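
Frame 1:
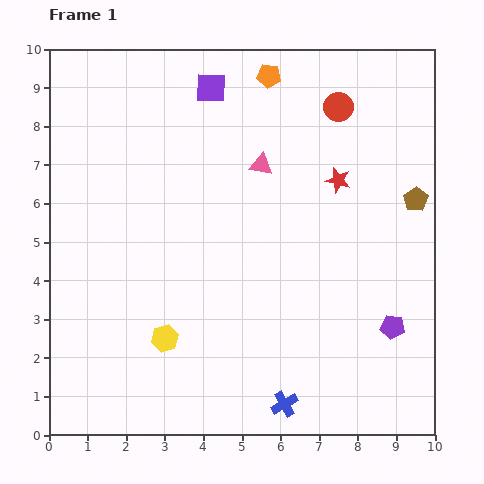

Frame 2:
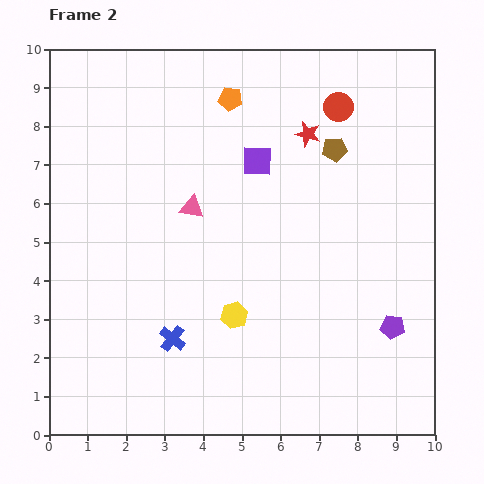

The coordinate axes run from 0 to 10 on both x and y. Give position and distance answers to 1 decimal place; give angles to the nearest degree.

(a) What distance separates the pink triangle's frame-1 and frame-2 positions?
2.1

The pink triangle moved from (5.5, 7.0) to (3.7, 5.9), a distance of √(1.8² + 1.1²) ≈ 2.1.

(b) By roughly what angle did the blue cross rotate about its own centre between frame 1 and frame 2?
22° counter-clockwise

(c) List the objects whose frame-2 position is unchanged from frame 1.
the red circle, the purple pentagon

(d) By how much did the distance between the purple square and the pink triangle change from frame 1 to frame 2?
-0.3

Distance in frame 1: 2.4. Distance in frame 2: 2.1.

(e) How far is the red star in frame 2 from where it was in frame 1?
1.4

The red star moved from (7.5, 6.6) to (6.7, 7.8), a distance of √(0.8² + 1.2²) ≈ 1.4.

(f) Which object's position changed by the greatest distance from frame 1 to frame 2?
the blue cross

(moved 3.4; next 2.5)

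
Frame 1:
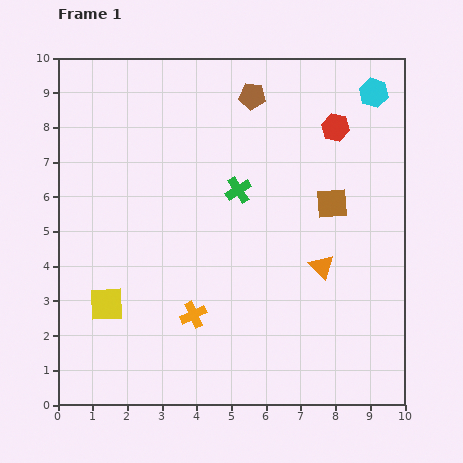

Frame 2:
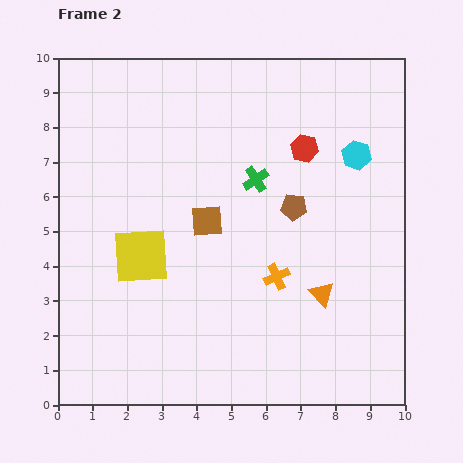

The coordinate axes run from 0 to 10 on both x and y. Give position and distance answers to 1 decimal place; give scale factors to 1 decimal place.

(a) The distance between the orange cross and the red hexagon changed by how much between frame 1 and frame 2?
-3.0

Distance in frame 1: 6.8. Distance in frame 2: 3.8.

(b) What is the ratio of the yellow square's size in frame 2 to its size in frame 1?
1.6×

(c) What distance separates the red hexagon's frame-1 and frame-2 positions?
1.1

The red hexagon moved from (8.0, 8.0) to (7.1, 7.4), a distance of √(0.9² + 0.6²) ≈ 1.1.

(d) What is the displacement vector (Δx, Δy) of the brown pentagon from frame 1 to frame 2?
(1.2, -3.2)

The brown pentagon was at (5.6, 8.9) in frame 1 and (6.8, 5.7) in frame 2.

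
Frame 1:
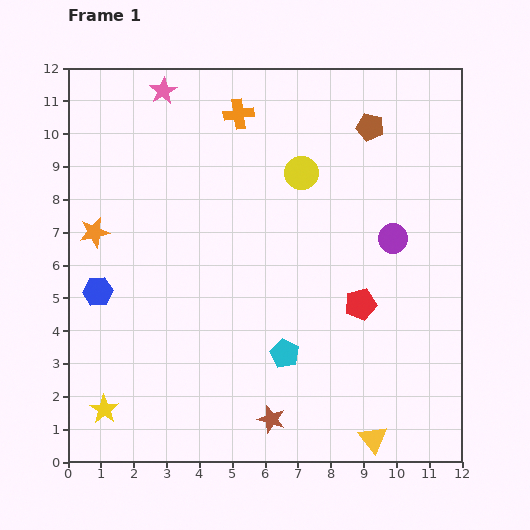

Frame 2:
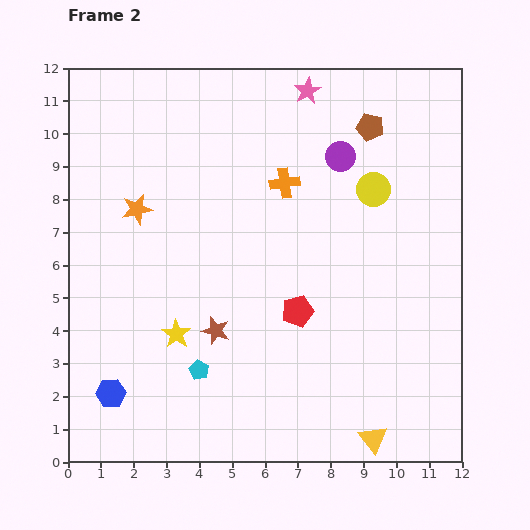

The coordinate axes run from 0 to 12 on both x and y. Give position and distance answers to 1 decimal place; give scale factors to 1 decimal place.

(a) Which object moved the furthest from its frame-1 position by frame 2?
the pink star

(moved 4.4; next 3.2)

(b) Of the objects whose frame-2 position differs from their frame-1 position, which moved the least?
the orange star

(moved 1.5)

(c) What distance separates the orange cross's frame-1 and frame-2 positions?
2.5

The orange cross moved from (5.2, 10.6) to (6.6, 8.5), a distance of √(1.4² + 2.1²) ≈ 2.5.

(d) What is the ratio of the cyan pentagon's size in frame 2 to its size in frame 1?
0.7×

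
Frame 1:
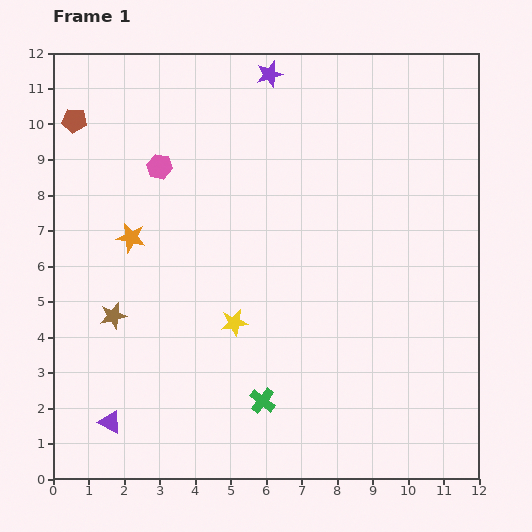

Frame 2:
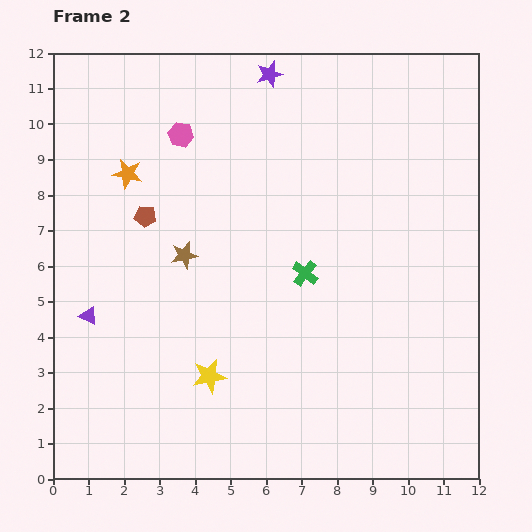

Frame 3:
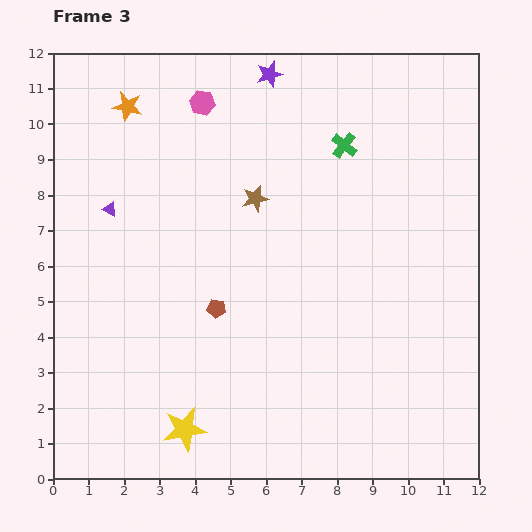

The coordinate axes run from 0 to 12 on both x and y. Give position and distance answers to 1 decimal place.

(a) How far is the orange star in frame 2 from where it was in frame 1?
1.8

The orange star moved from (2.2, 6.8) to (2.1, 8.6), a distance of √(0.1² + 1.8²) ≈ 1.8.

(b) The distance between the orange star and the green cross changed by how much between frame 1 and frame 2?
-0.2

Distance in frame 1: 5.9. Distance in frame 2: 5.7.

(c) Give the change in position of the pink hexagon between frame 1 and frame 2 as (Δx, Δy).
(0.6, 0.9)

The pink hexagon was at (3.0, 8.8) in frame 1 and (3.6, 9.7) in frame 2.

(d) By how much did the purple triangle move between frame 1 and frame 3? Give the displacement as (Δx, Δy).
(0.0, 6.0)

The purple triangle was at (1.6, 1.6) in frame 1 and (1.6, 7.6) in frame 3.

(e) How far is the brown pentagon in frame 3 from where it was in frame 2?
3.3

The brown pentagon moved from (2.6, 7.4) to (4.6, 4.8), a distance of √(2.0² + 2.6²) ≈ 3.3.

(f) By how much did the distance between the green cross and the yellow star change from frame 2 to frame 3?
+5.2

Distance in frame 2: 4.0. Distance in frame 3: 9.2.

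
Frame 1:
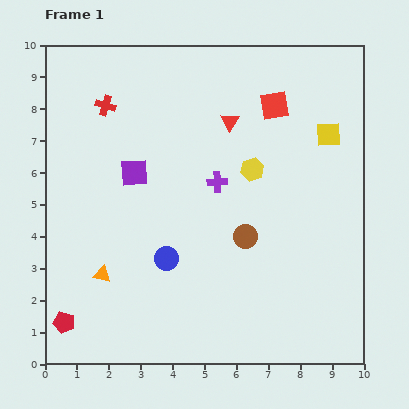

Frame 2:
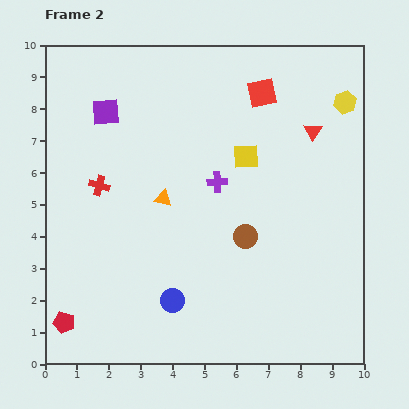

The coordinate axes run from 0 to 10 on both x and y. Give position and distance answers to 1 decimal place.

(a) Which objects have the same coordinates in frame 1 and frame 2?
the purple cross, the brown circle, the red pentagon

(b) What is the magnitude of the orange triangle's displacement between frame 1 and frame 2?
3.1

The orange triangle moved from (1.8, 2.8) to (3.7, 5.2), a distance of √(1.9² + 2.4²) ≈ 3.1.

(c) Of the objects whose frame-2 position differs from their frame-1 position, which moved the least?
the red square

(moved 0.6)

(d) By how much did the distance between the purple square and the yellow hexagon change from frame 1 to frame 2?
+3.8

Distance in frame 1: 3.7. Distance in frame 2: 7.5.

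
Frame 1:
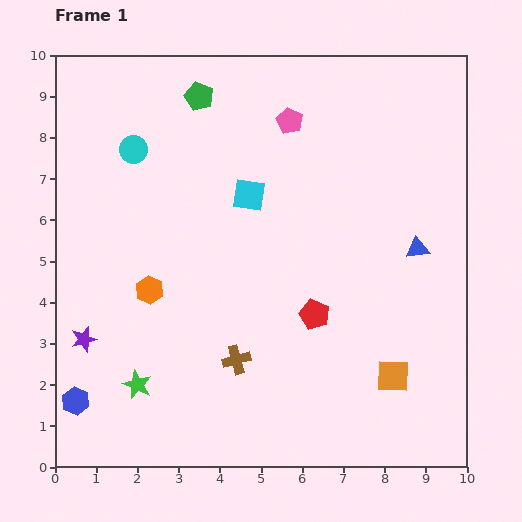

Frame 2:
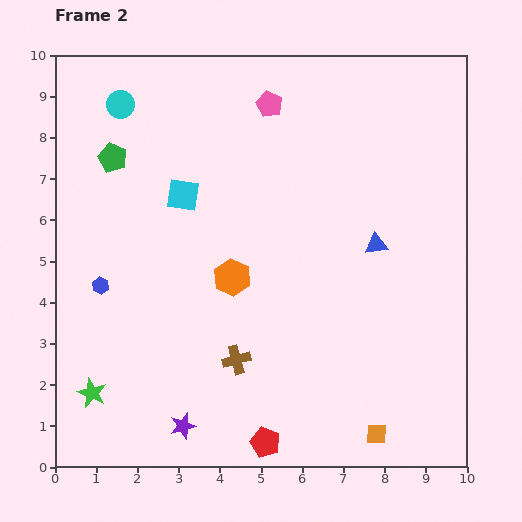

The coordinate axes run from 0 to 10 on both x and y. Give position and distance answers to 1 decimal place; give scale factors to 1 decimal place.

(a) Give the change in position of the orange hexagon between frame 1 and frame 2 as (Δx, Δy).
(2.0, 0.3)

The orange hexagon was at (2.3, 4.3) in frame 1 and (4.3, 4.6) in frame 2.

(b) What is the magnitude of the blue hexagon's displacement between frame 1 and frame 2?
2.9

The blue hexagon moved from (0.5, 1.6) to (1.1, 4.4), a distance of √(0.6² + 2.8²) ≈ 2.9.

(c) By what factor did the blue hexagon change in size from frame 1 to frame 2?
0.6×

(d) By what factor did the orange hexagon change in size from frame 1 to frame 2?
1.3×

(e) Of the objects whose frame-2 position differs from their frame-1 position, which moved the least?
the pink pentagon

(moved 0.6)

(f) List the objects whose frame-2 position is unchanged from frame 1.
the brown cross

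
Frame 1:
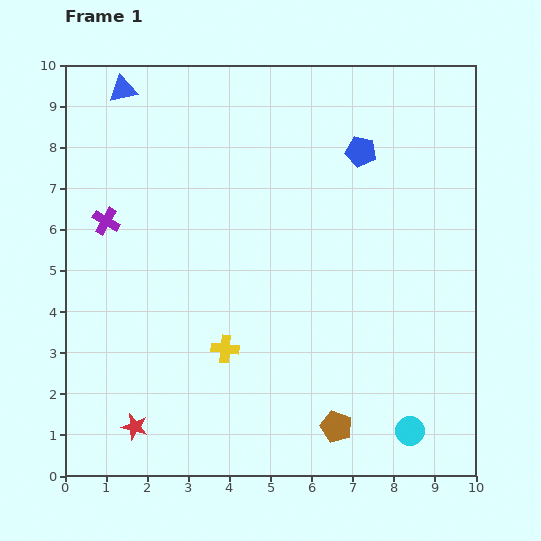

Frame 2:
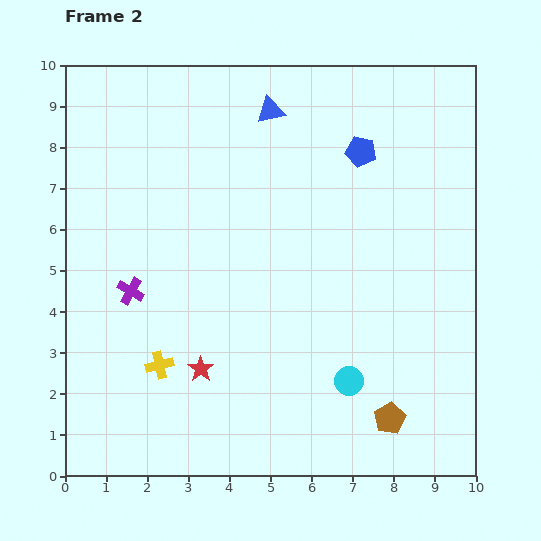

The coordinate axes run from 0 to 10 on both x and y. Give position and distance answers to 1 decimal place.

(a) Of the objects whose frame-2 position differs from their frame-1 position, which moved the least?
the brown pentagon

(moved 1.3)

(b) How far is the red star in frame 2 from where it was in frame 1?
2.1

The red star moved from (1.7, 1.2) to (3.3, 2.6), a distance of √(1.6² + 1.4²) ≈ 2.1.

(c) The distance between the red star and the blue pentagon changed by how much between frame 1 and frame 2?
-2.1

Distance in frame 1: 8.7. Distance in frame 2: 6.6.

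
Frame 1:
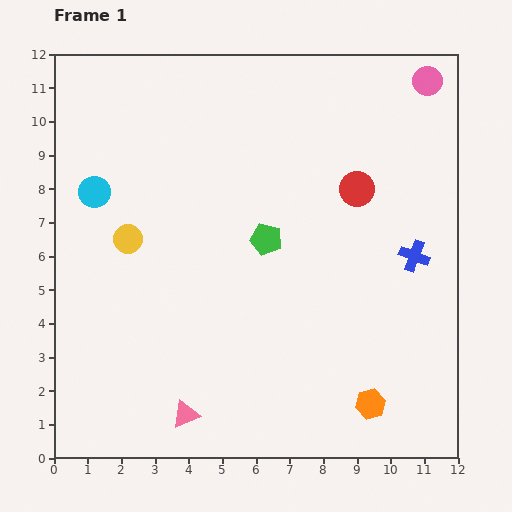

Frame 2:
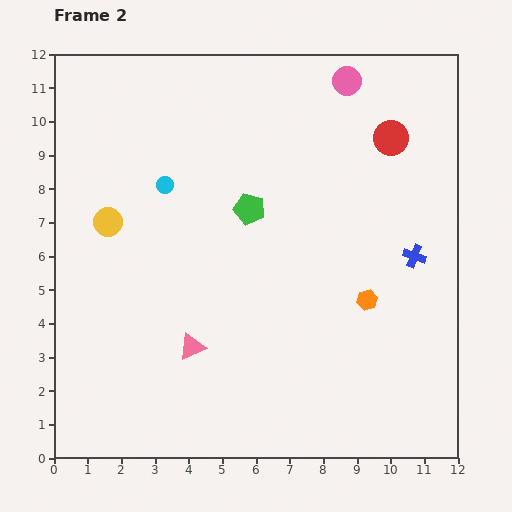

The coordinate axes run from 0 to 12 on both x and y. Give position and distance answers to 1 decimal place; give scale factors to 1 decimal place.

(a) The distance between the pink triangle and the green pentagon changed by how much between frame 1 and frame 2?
-1.3

Distance in frame 1: 5.7. Distance in frame 2: 4.4.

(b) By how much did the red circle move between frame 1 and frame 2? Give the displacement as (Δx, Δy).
(1.0, 1.5)

The red circle was at (9.0, 8.0) in frame 1 and (10.0, 9.5) in frame 2.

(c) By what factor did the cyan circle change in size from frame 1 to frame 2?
0.6×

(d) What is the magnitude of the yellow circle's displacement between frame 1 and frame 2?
0.8

The yellow circle moved from (2.2, 6.5) to (1.6, 7.0), a distance of √(0.6² + 0.5²) ≈ 0.8.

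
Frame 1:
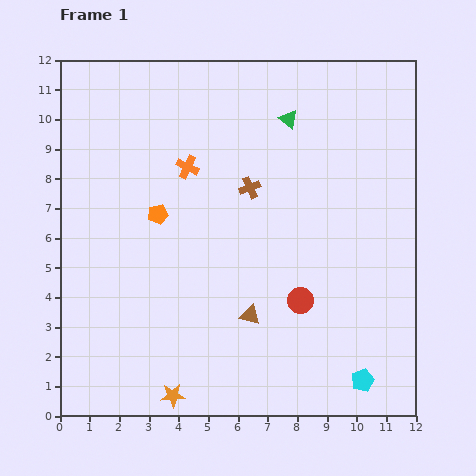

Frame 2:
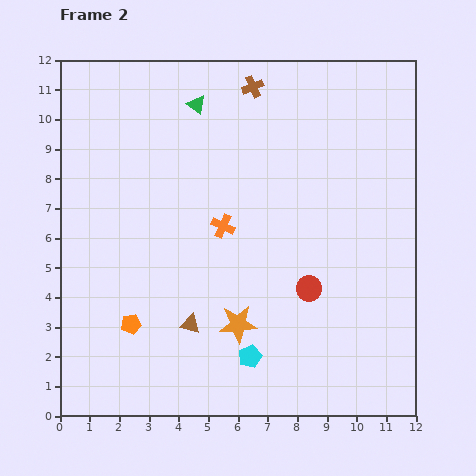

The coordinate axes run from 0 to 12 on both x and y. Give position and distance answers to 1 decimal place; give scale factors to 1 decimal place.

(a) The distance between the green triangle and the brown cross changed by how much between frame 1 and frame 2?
-0.6

Distance in frame 1: 2.6. Distance in frame 2: 2.0.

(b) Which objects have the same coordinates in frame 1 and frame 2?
none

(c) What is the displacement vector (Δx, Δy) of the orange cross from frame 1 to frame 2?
(1.2, -2.0)

The orange cross was at (4.3, 8.4) in frame 1 and (5.5, 6.4) in frame 2.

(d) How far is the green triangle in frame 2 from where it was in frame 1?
3.1

The green triangle moved from (7.7, 10.0) to (4.6, 10.5), a distance of √(3.1² + 0.5²) ≈ 3.1.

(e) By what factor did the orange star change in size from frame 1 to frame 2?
1.6×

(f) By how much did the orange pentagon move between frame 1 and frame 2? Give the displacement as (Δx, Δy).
(-0.9, -3.7)

The orange pentagon was at (3.3, 6.8) in frame 1 and (2.4, 3.1) in frame 2.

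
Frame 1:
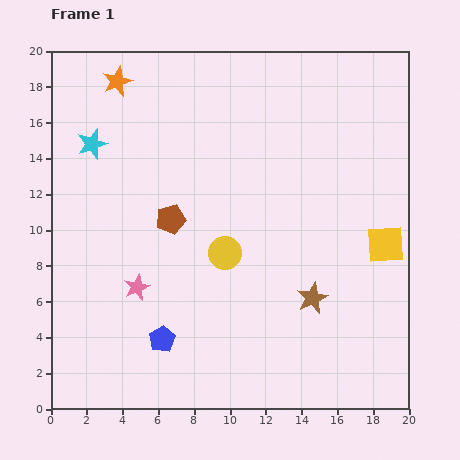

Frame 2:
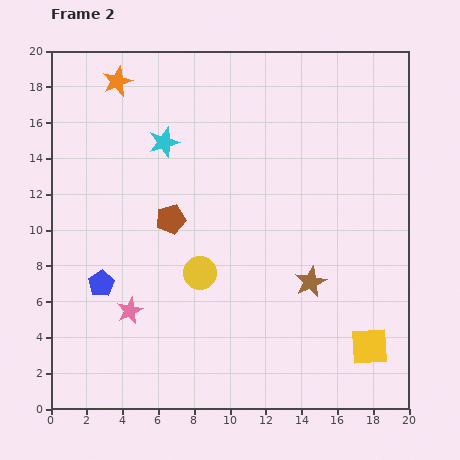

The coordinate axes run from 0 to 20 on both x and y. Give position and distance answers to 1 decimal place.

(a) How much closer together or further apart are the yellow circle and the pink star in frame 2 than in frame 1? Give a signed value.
-0.9

Distance in frame 1: 5.3. Distance in frame 2: 4.4.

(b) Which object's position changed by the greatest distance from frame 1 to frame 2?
the yellow square

(moved 5.8; next 4.6)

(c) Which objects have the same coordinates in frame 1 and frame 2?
the orange star, the brown pentagon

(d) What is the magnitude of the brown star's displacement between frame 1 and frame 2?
0.9

The brown star moved from (14.6, 6.2) to (14.5, 7.1), a distance of √(0.1² + 0.9²) ≈ 0.9.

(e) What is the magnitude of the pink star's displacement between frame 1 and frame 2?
1.4

The pink star moved from (4.8, 6.8) to (4.4, 5.5), a distance of √(0.4² + 1.3²) ≈ 1.4.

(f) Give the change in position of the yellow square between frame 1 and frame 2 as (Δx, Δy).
(-0.9, -5.7)

The yellow square was at (18.7, 9.2) in frame 1 and (17.8, 3.5) in frame 2.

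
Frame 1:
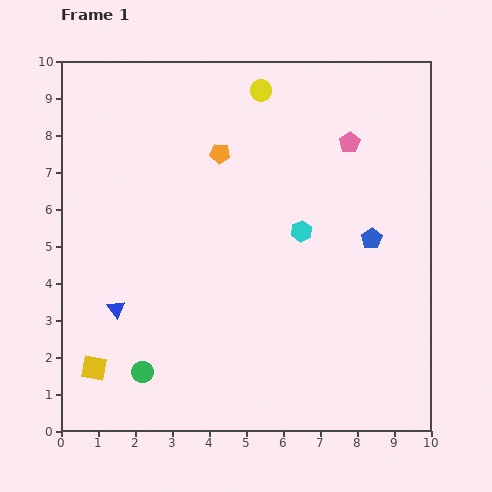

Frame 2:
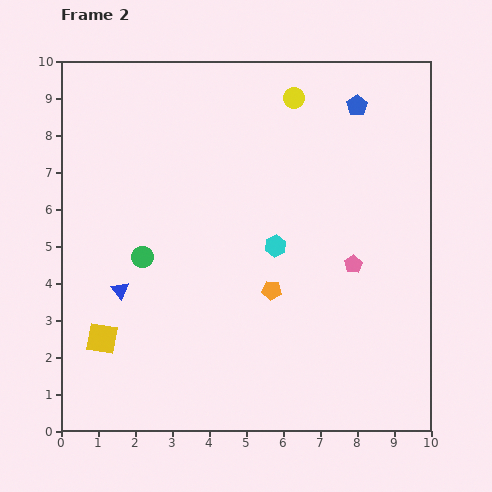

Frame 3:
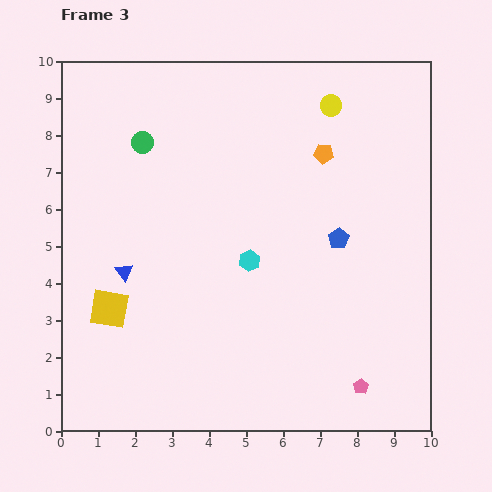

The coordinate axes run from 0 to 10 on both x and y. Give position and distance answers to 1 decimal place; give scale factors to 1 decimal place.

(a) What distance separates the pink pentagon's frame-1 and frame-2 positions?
3.3

The pink pentagon moved from (7.8, 7.8) to (7.9, 4.5), a distance of √(0.1² + 3.3²) ≈ 3.3.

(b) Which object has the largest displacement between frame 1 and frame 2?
the orange pentagon

(moved 4.0; next 3.6)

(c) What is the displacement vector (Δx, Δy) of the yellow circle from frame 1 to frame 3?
(1.9, -0.4)

The yellow circle was at (5.4, 9.2) in frame 1 and (7.3, 8.8) in frame 3.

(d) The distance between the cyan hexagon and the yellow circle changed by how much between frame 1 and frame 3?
+0.7

Distance in frame 1: 4.0. Distance in frame 3: 4.7.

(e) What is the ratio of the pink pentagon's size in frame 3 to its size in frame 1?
0.7×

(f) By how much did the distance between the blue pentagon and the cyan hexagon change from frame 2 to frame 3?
-1.9

Distance in frame 2: 4.4. Distance in frame 3: 2.5.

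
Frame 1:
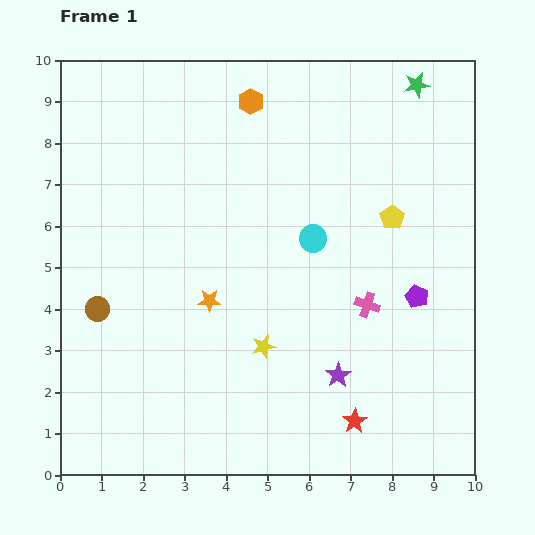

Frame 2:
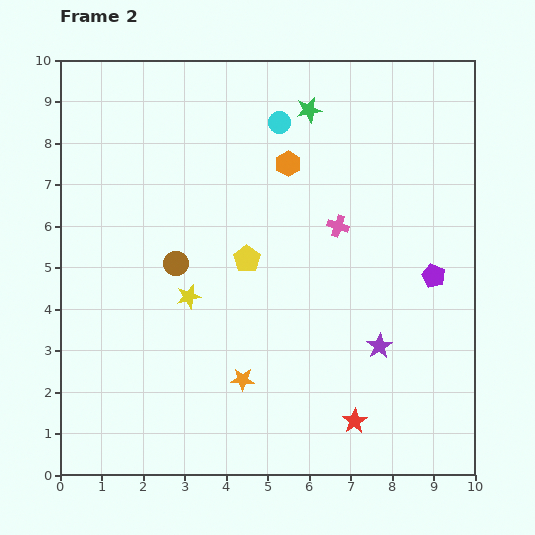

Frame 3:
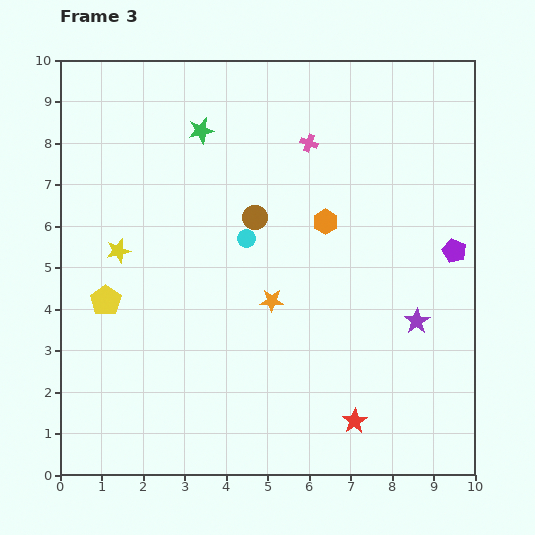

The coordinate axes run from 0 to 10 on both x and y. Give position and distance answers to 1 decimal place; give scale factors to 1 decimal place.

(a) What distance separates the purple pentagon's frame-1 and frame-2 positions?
0.6

The purple pentagon moved from (8.6, 4.3) to (9.0, 4.8), a distance of √(0.4² + 0.5²) ≈ 0.6.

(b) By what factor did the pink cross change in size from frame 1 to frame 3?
0.7×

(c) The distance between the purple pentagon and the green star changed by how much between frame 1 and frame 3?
+1.7

Distance in frame 1: 5.1. Distance in frame 3: 6.8.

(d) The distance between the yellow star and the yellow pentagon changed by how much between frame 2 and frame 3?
-0.5

Distance in frame 2: 1.7. Distance in frame 3: 1.2.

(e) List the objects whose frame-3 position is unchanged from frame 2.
the red star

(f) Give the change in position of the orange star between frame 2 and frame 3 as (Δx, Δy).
(0.7, 1.9)

The orange star was at (4.4, 2.3) in frame 2 and (5.1, 4.2) in frame 3.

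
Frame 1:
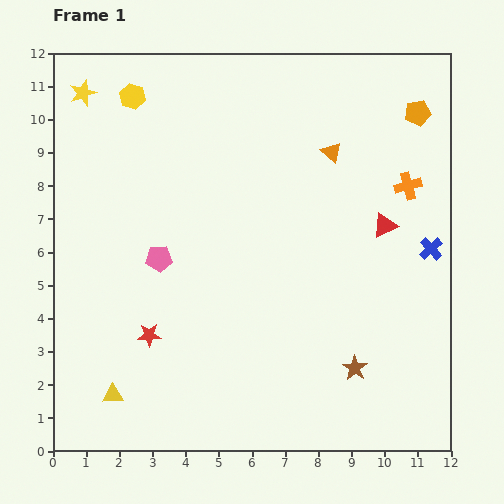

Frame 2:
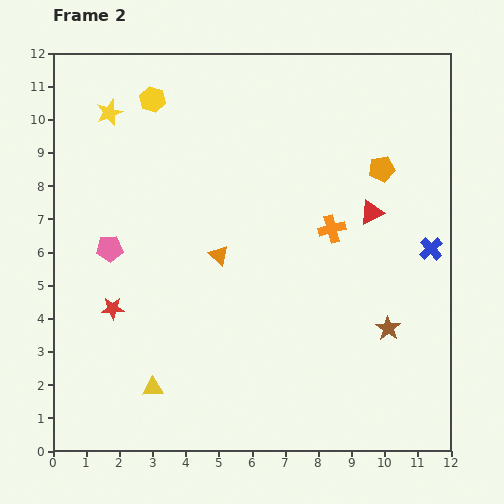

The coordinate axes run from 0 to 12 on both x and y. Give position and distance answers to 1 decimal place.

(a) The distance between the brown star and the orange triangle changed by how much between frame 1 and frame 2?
-0.9

Distance in frame 1: 6.5. Distance in frame 2: 5.6.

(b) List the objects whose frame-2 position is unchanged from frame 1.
the blue cross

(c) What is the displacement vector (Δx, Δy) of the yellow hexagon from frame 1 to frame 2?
(0.6, -0.1)

The yellow hexagon was at (2.4, 10.7) in frame 1 and (3.0, 10.6) in frame 2.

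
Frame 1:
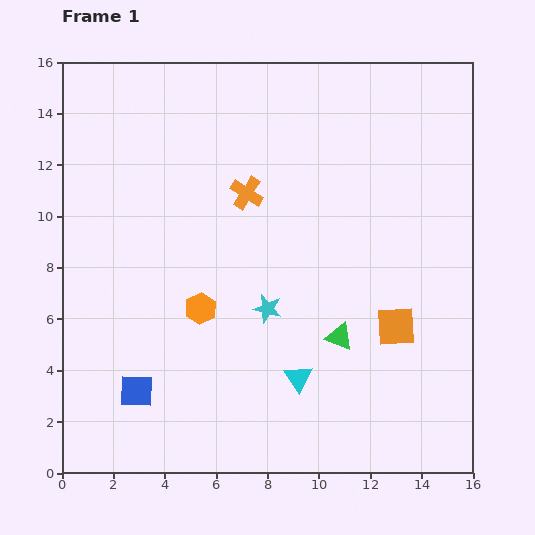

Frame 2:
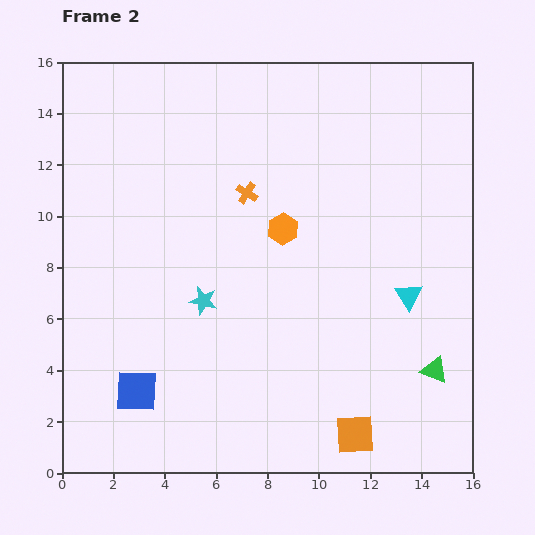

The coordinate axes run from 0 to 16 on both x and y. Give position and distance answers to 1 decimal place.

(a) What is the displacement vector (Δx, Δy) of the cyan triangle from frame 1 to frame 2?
(4.3, 3.2)

The cyan triangle was at (9.2, 3.7) in frame 1 and (13.5, 6.9) in frame 2.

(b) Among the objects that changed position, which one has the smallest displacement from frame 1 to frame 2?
the cyan star

(moved 2.5)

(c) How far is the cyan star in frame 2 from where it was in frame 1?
2.5

The cyan star moved from (8.0, 6.4) to (5.5, 6.7), a distance of √(2.5² + 0.3²) ≈ 2.5.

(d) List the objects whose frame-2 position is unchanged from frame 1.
the blue square, the orange cross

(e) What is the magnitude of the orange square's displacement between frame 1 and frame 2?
4.5

The orange square moved from (13.0, 5.7) to (11.4, 1.5), a distance of √(1.6² + 4.2²) ≈ 4.5.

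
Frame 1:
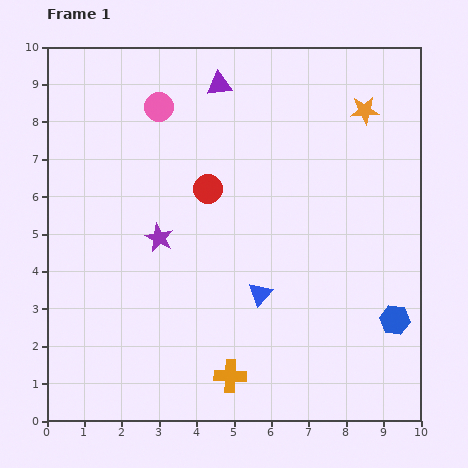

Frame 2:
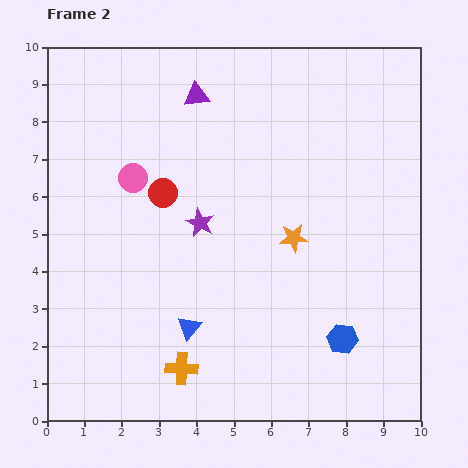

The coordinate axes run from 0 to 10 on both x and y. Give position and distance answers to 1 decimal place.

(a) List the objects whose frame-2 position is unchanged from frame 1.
none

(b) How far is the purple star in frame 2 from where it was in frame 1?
1.2

The purple star moved from (3.0, 4.9) to (4.1, 5.3), a distance of √(1.1² + 0.4²) ≈ 1.2.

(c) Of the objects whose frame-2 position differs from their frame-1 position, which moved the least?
the purple triangle

(moved 0.7)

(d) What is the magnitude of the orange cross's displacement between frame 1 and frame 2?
1.3

The orange cross moved from (4.9, 1.2) to (3.6, 1.4), a distance of √(1.3² + 0.2²) ≈ 1.3.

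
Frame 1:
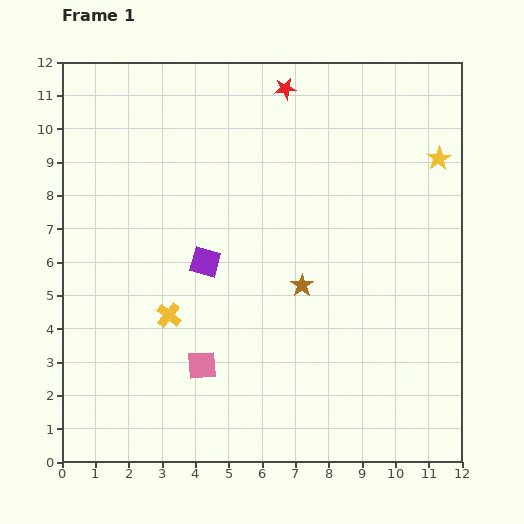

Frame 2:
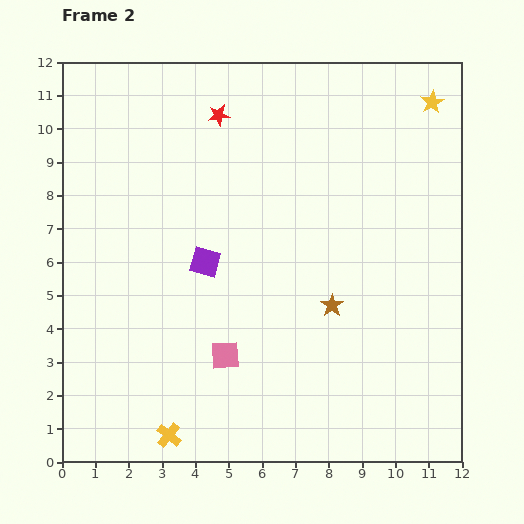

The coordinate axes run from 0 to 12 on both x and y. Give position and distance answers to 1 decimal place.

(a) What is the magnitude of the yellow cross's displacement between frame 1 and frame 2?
3.6

The yellow cross moved from (3.2, 4.4) to (3.2, 0.8), a distance of √(0.0² + 3.6²) ≈ 3.6.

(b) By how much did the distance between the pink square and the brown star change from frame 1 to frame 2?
-0.3

Distance in frame 1: 3.8. Distance in frame 2: 3.5.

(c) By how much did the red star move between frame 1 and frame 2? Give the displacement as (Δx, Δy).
(-2.0, -0.8)

The red star was at (6.7, 11.2) in frame 1 and (4.7, 10.4) in frame 2.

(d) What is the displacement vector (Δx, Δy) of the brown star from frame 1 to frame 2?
(0.9, -0.6)

The brown star was at (7.2, 5.3) in frame 1 and (8.1, 4.7) in frame 2.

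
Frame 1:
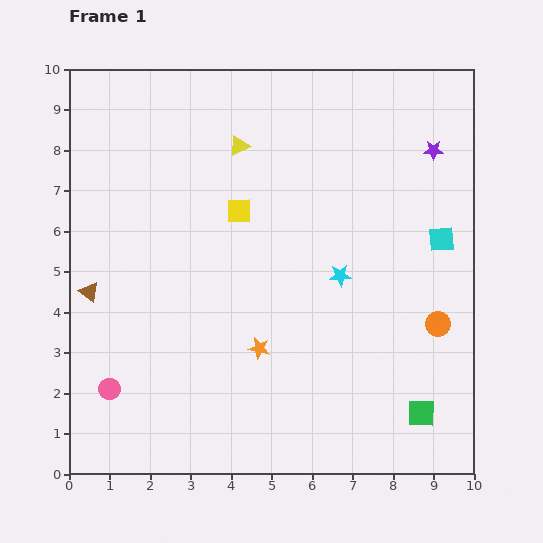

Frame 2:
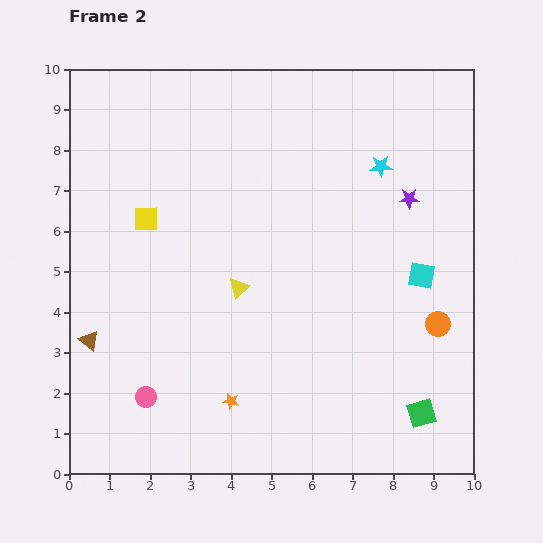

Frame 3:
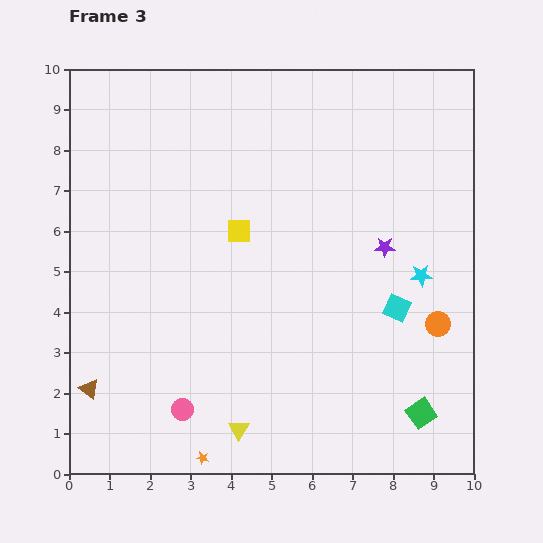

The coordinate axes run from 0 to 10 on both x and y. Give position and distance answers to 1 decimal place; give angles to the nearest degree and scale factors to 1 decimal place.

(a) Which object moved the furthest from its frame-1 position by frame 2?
the yellow triangle

(moved 3.5; next 2.9)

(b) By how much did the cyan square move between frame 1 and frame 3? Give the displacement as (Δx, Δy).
(-1.1, -1.7)

The cyan square was at (9.2, 5.8) in frame 1 and (8.1, 4.1) in frame 3.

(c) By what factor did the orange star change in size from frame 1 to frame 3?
0.6×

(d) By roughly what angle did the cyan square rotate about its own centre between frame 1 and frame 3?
31° clockwise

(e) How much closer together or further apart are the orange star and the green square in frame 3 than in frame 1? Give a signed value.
+1.2

Distance in frame 1: 4.3. Distance in frame 3: 5.5.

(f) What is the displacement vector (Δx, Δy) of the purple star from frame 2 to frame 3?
(-0.6, -1.2)

The purple star was at (8.4, 6.8) in frame 2 and (7.8, 5.6) in frame 3.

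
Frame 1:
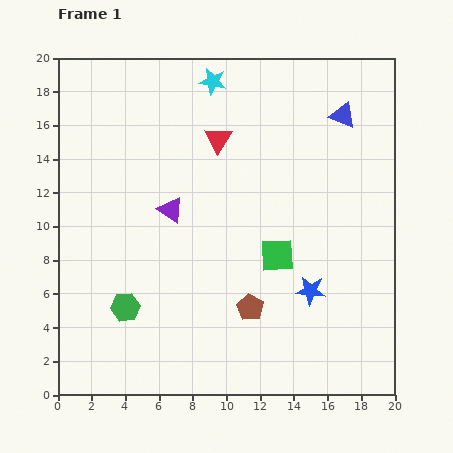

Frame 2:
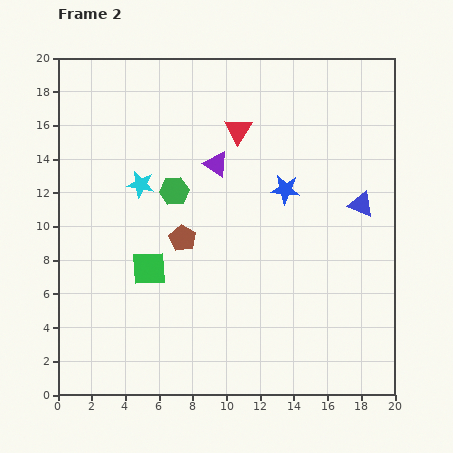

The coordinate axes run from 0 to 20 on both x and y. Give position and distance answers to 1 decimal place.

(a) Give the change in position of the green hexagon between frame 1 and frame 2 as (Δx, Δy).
(2.9, 6.9)

The green hexagon was at (4.0, 5.2) in frame 1 and (6.9, 12.1) in frame 2.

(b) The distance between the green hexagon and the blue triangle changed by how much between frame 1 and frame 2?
-6.1

Distance in frame 1: 17.2. Distance in frame 2: 11.1.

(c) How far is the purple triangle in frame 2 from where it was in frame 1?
3.8

The purple triangle moved from (6.7, 11.0) to (9.4, 13.7), a distance of √(2.7² + 2.7²) ≈ 3.8.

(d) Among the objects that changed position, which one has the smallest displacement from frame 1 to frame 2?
the red triangle

(moved 1.3)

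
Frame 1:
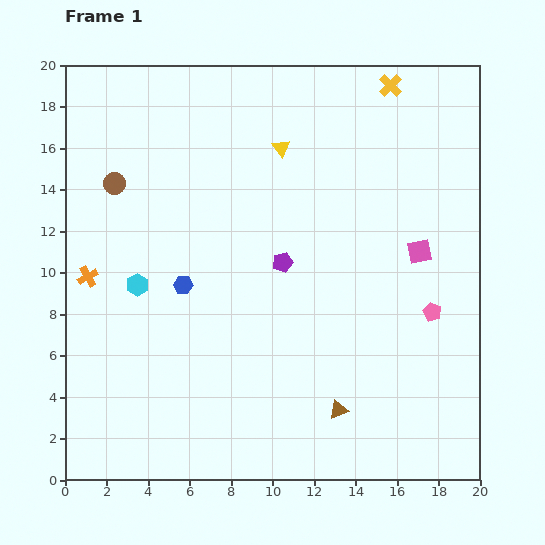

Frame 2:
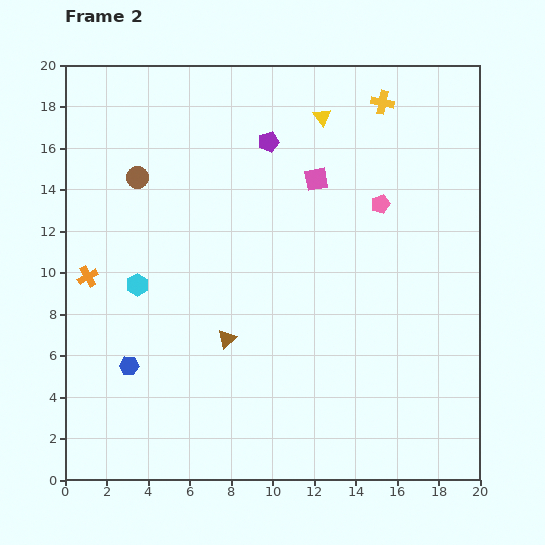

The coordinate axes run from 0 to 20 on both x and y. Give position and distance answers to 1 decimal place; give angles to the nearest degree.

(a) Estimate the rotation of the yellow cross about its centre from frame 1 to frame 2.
33° counter-clockwise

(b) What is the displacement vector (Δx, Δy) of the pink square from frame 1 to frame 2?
(-5.0, 3.5)

The pink square was at (17.1, 11.0) in frame 1 and (12.1, 14.5) in frame 2.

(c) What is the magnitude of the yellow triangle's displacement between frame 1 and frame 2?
2.5

The yellow triangle moved from (10.4, 16.0) to (12.4, 17.5), a distance of √(2.0² + 1.5²) ≈ 2.5.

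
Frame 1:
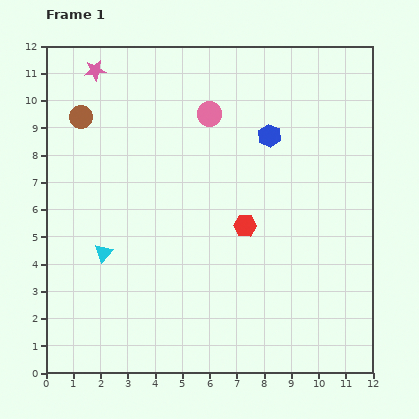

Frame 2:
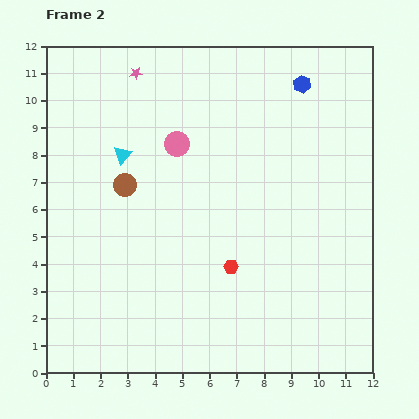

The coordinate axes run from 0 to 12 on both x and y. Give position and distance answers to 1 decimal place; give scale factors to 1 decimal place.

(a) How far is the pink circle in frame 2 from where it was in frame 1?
1.6

The pink circle moved from (6.0, 9.5) to (4.8, 8.4), a distance of √(1.2² + 1.1²) ≈ 1.6.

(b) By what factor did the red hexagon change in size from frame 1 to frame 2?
0.6×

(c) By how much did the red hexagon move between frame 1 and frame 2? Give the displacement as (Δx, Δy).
(-0.5, -1.5)

The red hexagon was at (7.3, 5.4) in frame 1 and (6.8, 3.9) in frame 2.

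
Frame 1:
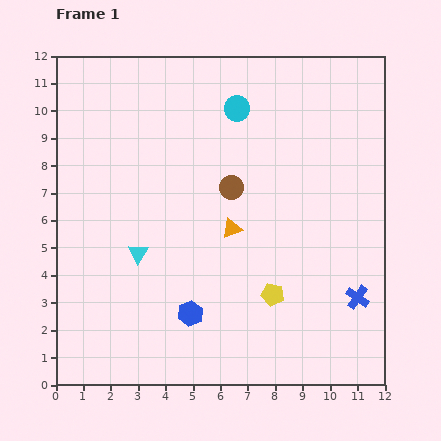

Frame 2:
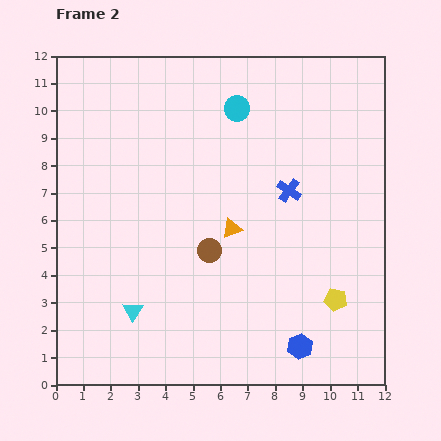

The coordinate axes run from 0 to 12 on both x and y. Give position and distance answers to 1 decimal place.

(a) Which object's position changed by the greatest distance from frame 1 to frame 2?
the blue cross

(moved 4.6; next 4.2)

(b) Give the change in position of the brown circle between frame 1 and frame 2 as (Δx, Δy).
(-0.8, -2.3)

The brown circle was at (6.4, 7.2) in frame 1 and (5.6, 4.9) in frame 2.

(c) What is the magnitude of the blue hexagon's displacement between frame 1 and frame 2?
4.2

The blue hexagon moved from (4.9, 2.6) to (8.9, 1.4), a distance of √(4.0² + 1.2²) ≈ 4.2.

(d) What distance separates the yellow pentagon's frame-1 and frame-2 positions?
2.3

The yellow pentagon moved from (7.9, 3.3) to (10.2, 3.1), a distance of √(2.3² + 0.2²) ≈ 2.3.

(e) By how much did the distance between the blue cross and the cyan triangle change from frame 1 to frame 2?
-1.0

Distance in frame 1: 8.2. Distance in frame 2: 7.2.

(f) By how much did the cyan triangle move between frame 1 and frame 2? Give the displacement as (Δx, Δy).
(-0.2, -2.1)

The cyan triangle was at (3.0, 4.8) in frame 1 and (2.8, 2.7) in frame 2.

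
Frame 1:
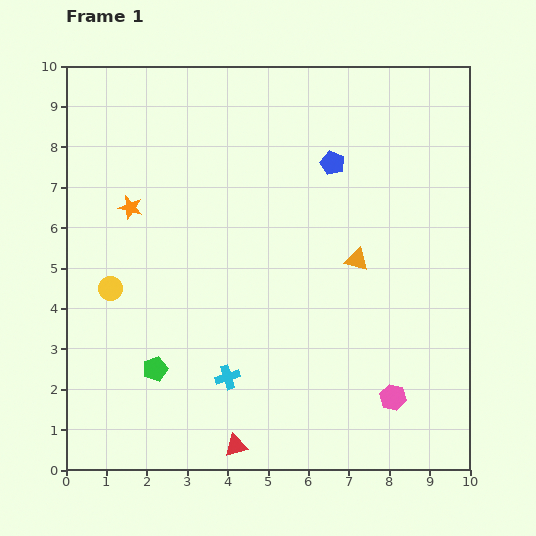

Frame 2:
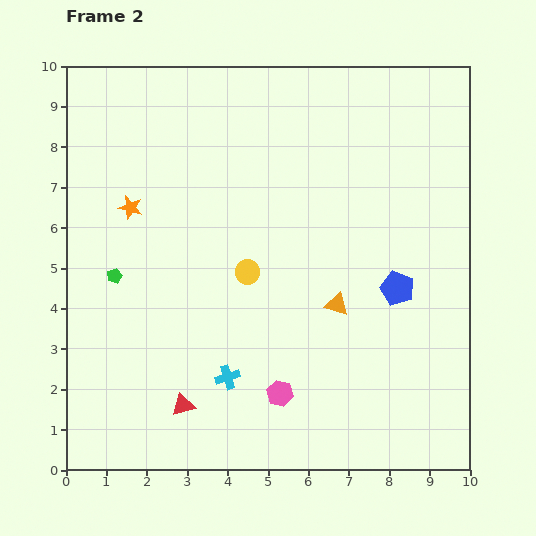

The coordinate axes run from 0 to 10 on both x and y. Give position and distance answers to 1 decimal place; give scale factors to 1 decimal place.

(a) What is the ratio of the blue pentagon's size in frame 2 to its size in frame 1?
1.4×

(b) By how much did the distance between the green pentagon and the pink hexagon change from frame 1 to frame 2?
-0.9

Distance in frame 1: 5.9. Distance in frame 2: 5.0.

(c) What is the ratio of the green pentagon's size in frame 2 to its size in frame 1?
0.6×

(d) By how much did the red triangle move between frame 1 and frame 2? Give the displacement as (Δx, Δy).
(-1.3, 1.0)

The red triangle was at (4.2, 0.6) in frame 1 and (2.9, 1.6) in frame 2.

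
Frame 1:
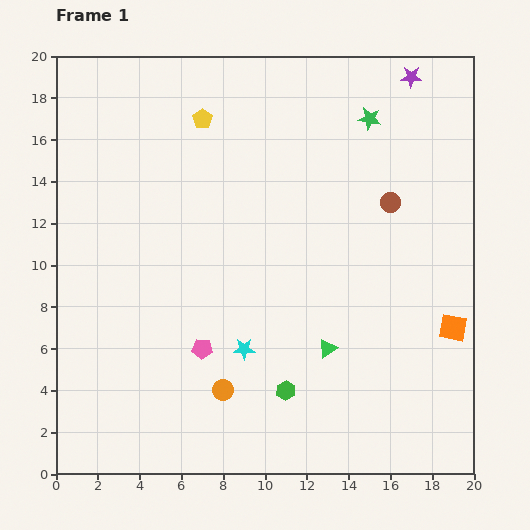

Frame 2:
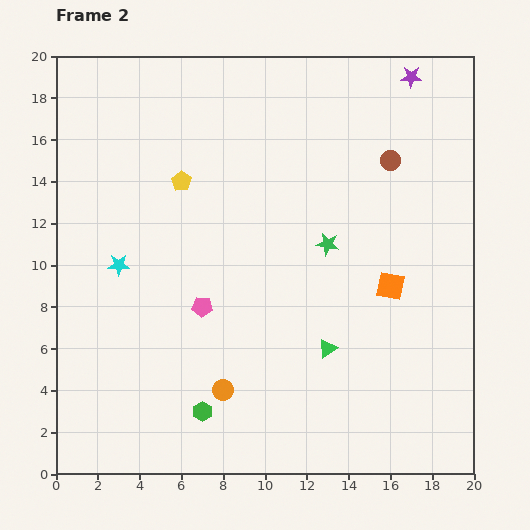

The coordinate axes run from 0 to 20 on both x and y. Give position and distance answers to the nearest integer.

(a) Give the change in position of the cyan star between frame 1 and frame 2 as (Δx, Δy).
(-6, 4)

The cyan star was at (9, 6) in frame 1 and (3, 10) in frame 2.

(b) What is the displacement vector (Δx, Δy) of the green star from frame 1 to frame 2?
(-2, -6)

The green star was at (15, 17) in frame 1 and (13, 11) in frame 2.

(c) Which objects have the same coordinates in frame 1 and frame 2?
the orange circle, the green triangle, the purple star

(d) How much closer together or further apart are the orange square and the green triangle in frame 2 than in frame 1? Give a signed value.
-2

Distance in frame 1: 6. Distance in frame 2: 4.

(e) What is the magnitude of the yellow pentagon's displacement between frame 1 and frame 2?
3

The yellow pentagon moved from (7, 17) to (6, 14), a distance of √(1² + 3²) ≈ 3.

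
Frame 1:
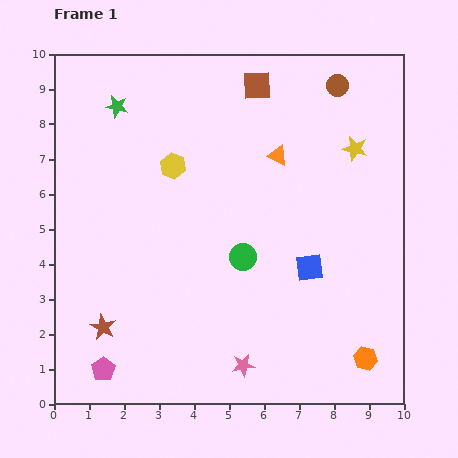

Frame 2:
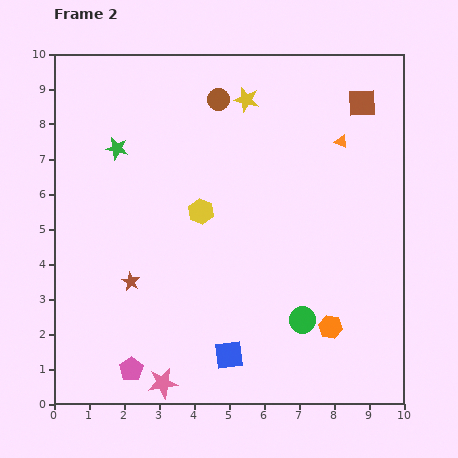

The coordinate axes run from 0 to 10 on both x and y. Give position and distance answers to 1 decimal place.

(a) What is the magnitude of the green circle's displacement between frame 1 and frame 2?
2.5

The green circle moved from (5.4, 4.2) to (7.1, 2.4), a distance of √(1.7² + 1.8²) ≈ 2.5.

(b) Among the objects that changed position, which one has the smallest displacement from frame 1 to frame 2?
the pink pentagon

(moved 0.8)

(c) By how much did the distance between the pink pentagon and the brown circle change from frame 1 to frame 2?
-2.4

Distance in frame 1: 10.5. Distance in frame 2: 8.1.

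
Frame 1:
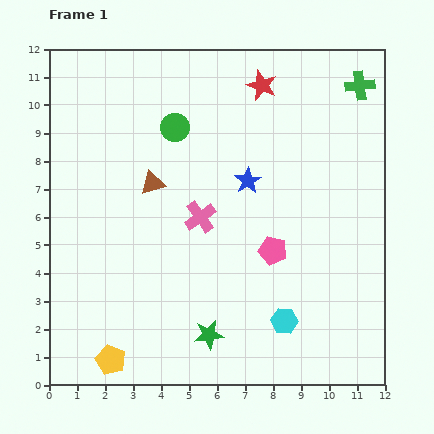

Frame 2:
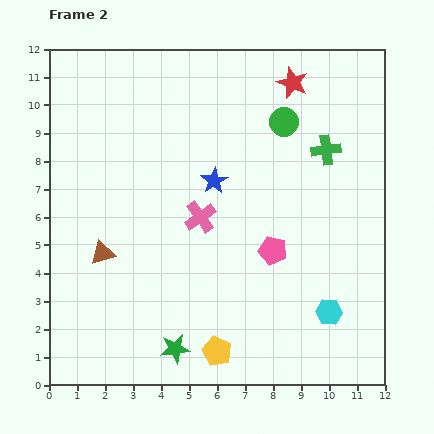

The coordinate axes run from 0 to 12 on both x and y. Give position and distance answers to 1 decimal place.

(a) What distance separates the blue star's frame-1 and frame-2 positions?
1.2

The blue star moved from (7.1, 7.3) to (5.9, 7.3), a distance of √(1.2² + 0.0²) ≈ 1.2.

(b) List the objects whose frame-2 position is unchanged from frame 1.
the pink cross, the pink pentagon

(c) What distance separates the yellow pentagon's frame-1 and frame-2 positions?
3.8

The yellow pentagon moved from (2.2, 0.9) to (6.0, 1.2), a distance of √(3.8² + 0.3²) ≈ 3.8.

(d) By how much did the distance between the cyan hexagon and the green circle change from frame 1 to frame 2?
-0.9

Distance in frame 1: 7.9. Distance in frame 2: 7.0.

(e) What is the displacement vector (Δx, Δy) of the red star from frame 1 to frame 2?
(1.1, 0.1)

The red star was at (7.6, 10.7) in frame 1 and (8.7, 10.8) in frame 2.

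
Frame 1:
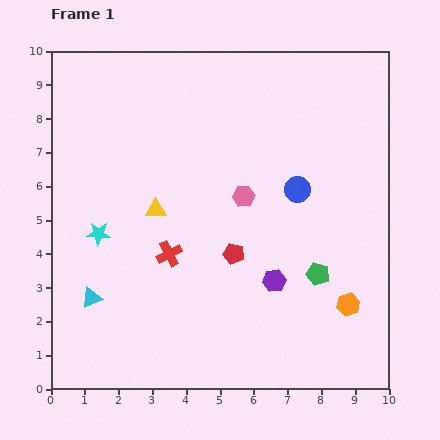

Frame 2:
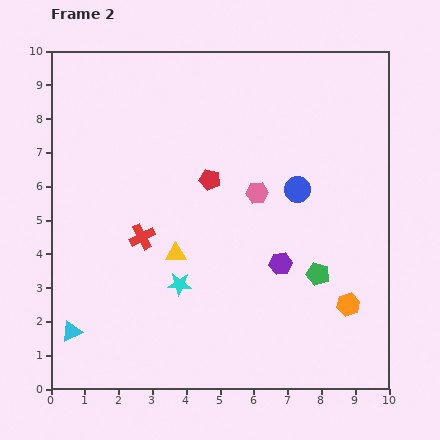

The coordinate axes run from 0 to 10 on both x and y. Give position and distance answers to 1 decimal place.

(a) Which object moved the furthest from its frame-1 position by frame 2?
the cyan star

(moved 2.8; next 2.3)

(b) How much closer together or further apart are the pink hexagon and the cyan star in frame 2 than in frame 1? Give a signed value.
-0.9

Distance in frame 1: 4.4. Distance in frame 2: 3.5.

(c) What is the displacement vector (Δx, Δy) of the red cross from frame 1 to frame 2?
(-0.8, 0.5)

The red cross was at (3.5, 4.0) in frame 1 and (2.7, 4.5) in frame 2.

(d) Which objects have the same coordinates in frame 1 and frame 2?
the orange hexagon, the green pentagon, the blue circle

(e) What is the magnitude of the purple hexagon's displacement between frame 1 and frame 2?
0.5

The purple hexagon moved from (6.6, 3.2) to (6.8, 3.7), a distance of √(0.2² + 0.5²) ≈ 0.5.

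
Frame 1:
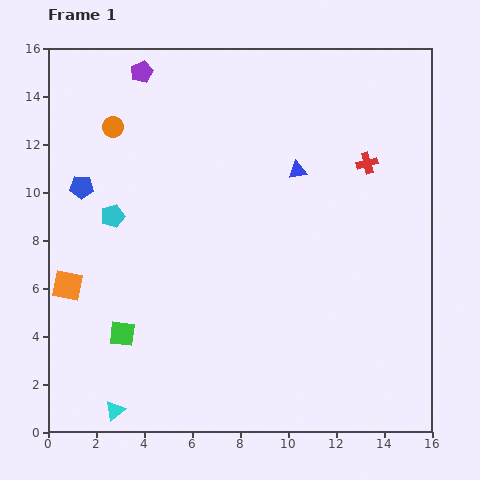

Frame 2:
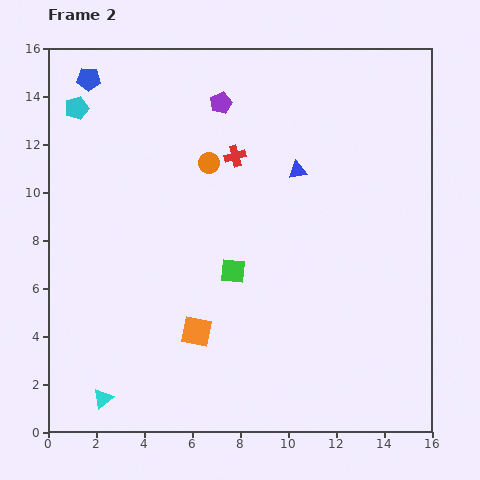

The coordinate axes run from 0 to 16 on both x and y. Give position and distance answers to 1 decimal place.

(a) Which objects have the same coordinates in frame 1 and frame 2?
the blue triangle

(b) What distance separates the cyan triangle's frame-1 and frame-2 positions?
0.7

The cyan triangle moved from (2.8, 0.9) to (2.3, 1.4), a distance of √(0.5² + 0.5²) ≈ 0.7.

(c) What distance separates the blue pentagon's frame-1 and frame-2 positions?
4.5

The blue pentagon moved from (1.4, 10.2) to (1.7, 14.7), a distance of √(0.3² + 4.5²) ≈ 4.5.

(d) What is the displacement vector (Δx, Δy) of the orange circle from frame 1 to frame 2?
(4.0, -1.5)

The orange circle was at (2.7, 12.7) in frame 1 and (6.7, 11.2) in frame 2.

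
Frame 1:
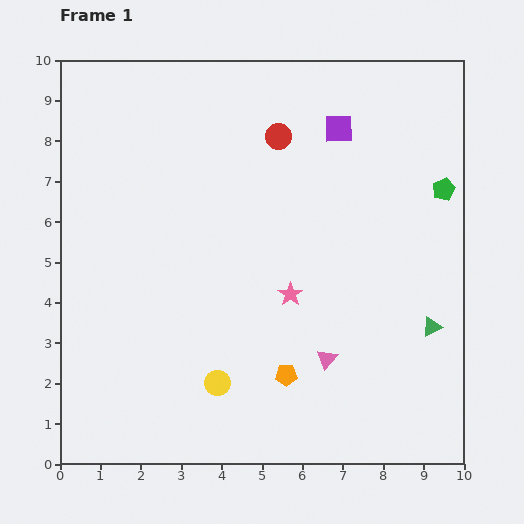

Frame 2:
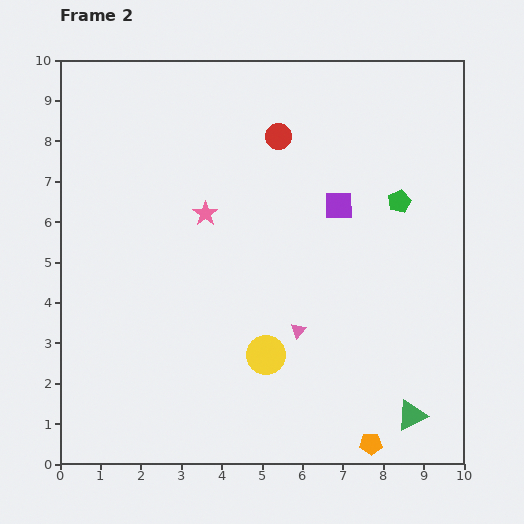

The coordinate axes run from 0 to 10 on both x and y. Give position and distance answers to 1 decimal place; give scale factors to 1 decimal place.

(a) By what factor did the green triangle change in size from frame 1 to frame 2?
1.6×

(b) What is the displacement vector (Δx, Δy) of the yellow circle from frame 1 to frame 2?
(1.2, 0.7)

The yellow circle was at (3.9, 2.0) in frame 1 and (5.1, 2.7) in frame 2.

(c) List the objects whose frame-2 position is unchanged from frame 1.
the red circle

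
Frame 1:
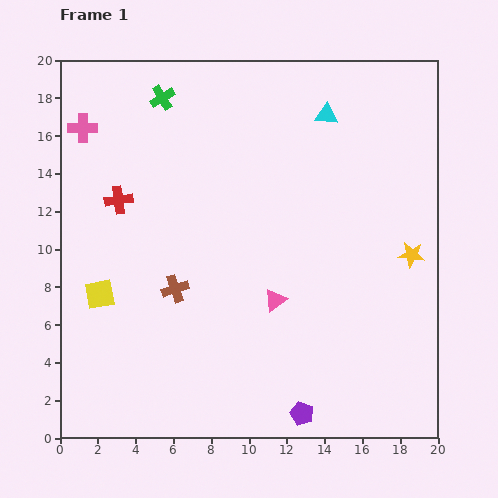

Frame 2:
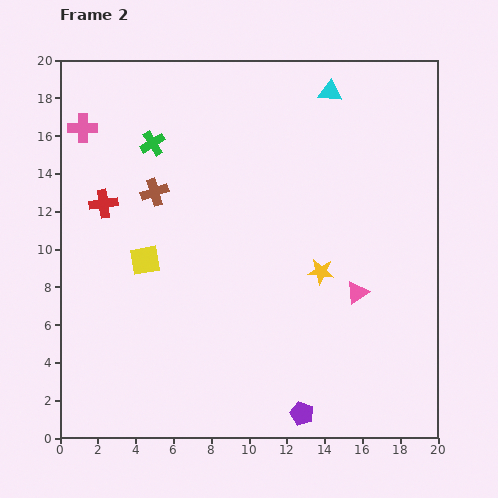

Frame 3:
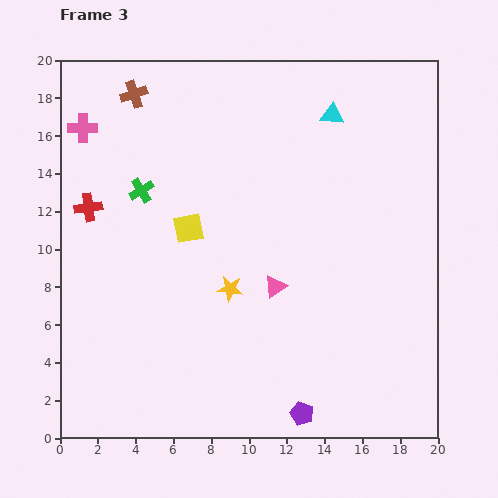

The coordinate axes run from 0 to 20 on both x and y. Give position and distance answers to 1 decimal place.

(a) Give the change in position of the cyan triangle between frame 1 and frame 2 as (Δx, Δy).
(0.2, 1.2)

The cyan triangle was at (14.1, 17.1) in frame 1 and (14.3, 18.3) in frame 2.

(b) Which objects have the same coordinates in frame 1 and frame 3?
the pink cross, the purple pentagon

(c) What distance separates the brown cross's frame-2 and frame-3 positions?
5.3

The brown cross moved from (5.0, 13.0) to (3.9, 18.2), a distance of √(1.1² + 5.2²) ≈ 5.3.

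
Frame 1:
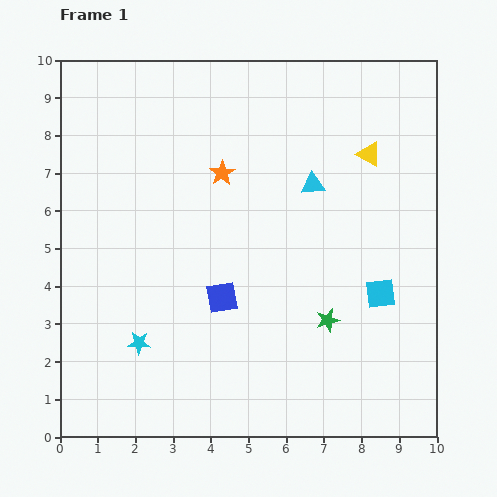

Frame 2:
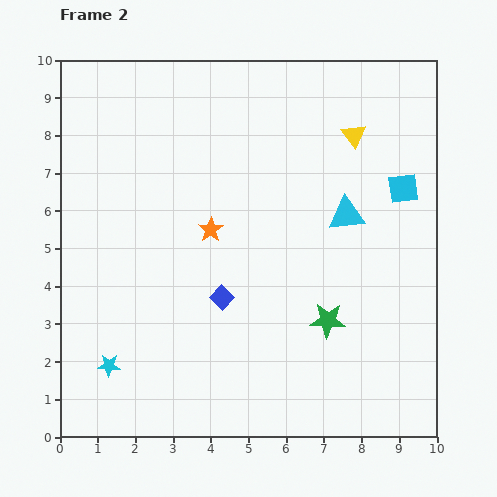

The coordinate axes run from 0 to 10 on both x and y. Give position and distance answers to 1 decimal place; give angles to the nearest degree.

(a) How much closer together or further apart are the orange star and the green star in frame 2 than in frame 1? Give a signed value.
-0.9

Distance in frame 1: 4.8. Distance in frame 2: 3.9.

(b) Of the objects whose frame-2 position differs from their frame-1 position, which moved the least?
the yellow triangle

(moved 0.6)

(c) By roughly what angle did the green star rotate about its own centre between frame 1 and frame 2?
18° clockwise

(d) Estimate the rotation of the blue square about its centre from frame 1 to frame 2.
36° counter-clockwise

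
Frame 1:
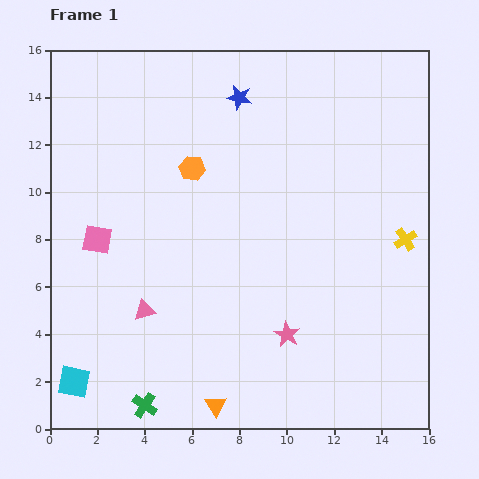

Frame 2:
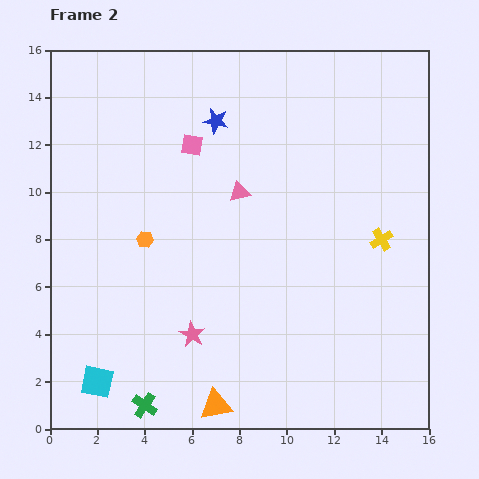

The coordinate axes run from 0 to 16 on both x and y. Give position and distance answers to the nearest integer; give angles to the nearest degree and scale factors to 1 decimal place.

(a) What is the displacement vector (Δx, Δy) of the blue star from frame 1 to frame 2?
(-1, -1)

The blue star was at (8, 14) in frame 1 and (7, 13) in frame 2.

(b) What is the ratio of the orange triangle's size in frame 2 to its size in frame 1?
1.5×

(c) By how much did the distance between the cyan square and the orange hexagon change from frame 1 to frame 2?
-4

Distance in frame 1: 10. Distance in frame 2: 6.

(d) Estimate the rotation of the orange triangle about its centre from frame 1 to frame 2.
52° clockwise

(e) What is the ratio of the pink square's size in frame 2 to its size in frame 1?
0.7×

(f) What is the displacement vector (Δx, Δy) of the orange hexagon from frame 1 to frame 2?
(-2, -3)

The orange hexagon was at (6, 11) in frame 1 and (4, 8) in frame 2.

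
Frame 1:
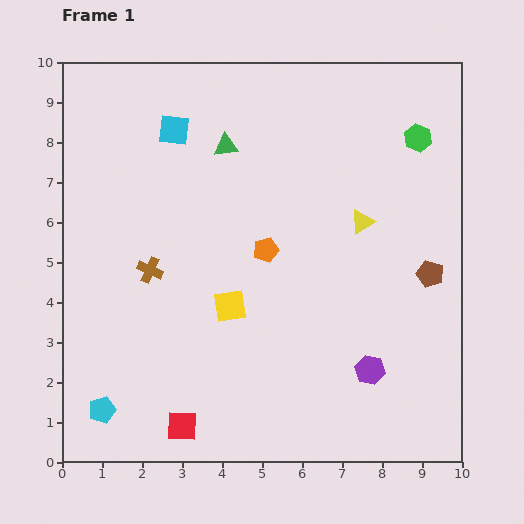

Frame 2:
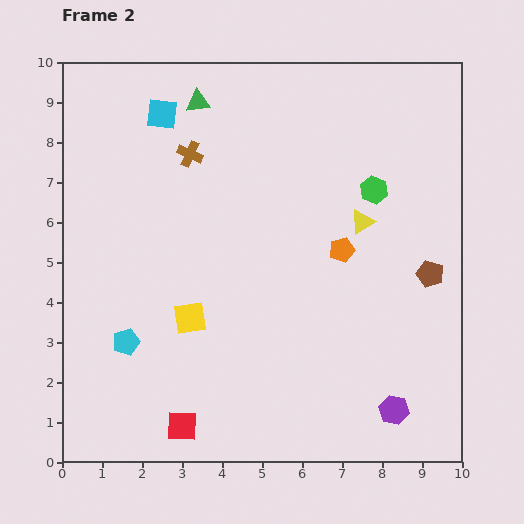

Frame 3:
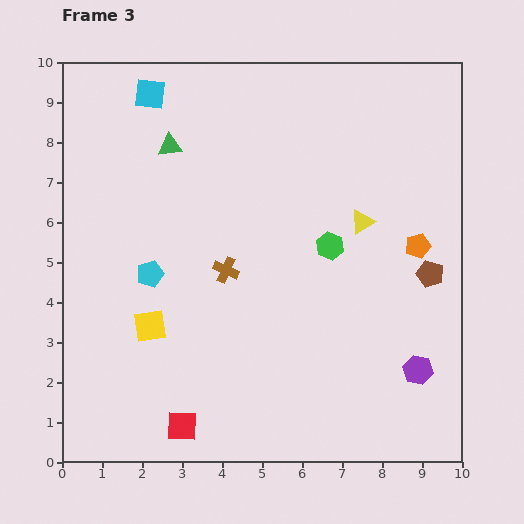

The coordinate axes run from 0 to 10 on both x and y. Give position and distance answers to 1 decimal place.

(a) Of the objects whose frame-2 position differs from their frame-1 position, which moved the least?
the cyan square

(moved 0.5)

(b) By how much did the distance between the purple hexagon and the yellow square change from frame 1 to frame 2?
+1.8

Distance in frame 1: 3.8. Distance in frame 2: 5.6.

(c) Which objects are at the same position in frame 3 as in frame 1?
the red square, the yellow triangle, the brown pentagon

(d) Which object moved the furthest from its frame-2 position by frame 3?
the brown cross

(moved 3.0; next 1.9)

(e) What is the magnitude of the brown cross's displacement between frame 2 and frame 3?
3.0

The brown cross moved from (3.2, 7.7) to (4.1, 4.8), a distance of √(0.9² + 2.9²) ≈ 3.0.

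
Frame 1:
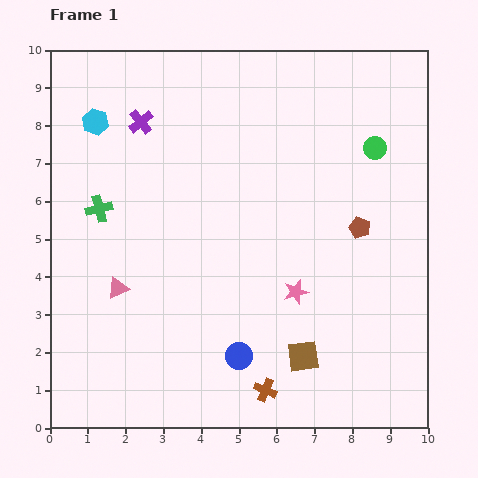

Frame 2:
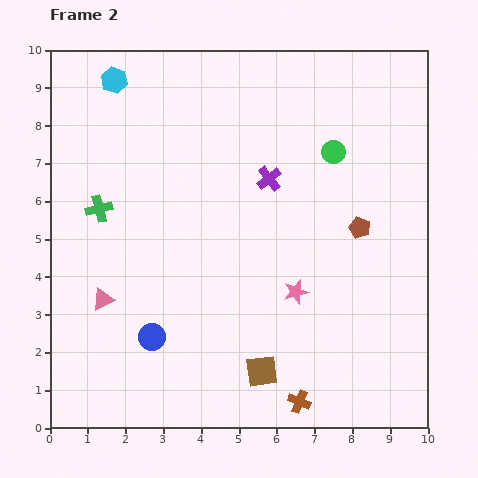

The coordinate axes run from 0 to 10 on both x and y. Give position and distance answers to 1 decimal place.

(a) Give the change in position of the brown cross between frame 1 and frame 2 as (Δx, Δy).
(0.9, -0.3)

The brown cross was at (5.7, 1.0) in frame 1 and (6.6, 0.7) in frame 2.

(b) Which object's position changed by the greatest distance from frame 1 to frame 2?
the purple cross

(moved 3.7; next 2.4)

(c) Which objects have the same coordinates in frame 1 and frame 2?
the green cross, the pink star, the brown pentagon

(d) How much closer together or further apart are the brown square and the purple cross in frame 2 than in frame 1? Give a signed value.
-2.4

Distance in frame 1: 7.5. Distance in frame 2: 5.1.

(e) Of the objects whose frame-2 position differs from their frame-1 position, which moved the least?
the pink triangle

(moved 0.5)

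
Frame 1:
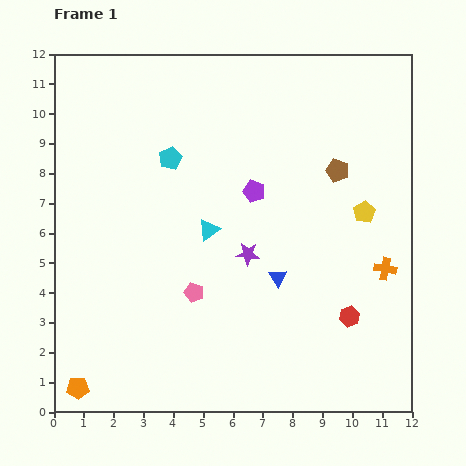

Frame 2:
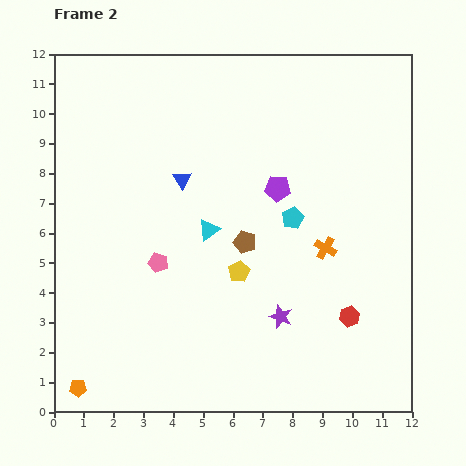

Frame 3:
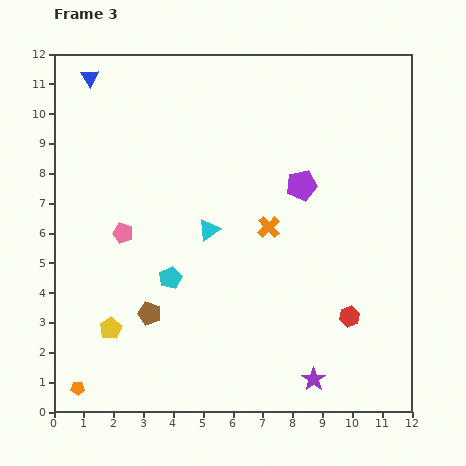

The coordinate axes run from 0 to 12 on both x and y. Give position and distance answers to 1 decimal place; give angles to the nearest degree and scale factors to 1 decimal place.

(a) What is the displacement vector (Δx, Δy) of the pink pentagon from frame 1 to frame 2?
(-1.2, 1.0)

The pink pentagon was at (4.7, 4.0) in frame 1 and (3.5, 5.0) in frame 2.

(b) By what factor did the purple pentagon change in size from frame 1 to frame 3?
1.4×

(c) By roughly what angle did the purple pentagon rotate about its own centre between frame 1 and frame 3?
31° counter-clockwise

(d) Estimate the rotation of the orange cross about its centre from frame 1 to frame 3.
37° clockwise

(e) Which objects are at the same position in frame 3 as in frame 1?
the red hexagon, the cyan triangle, the orange pentagon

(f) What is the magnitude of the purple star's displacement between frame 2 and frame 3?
2.4

The purple star moved from (7.6, 3.2) to (8.7, 1.1), a distance of √(1.1² + 2.1²) ≈ 2.4.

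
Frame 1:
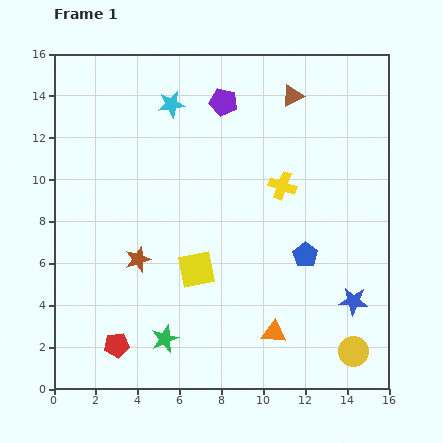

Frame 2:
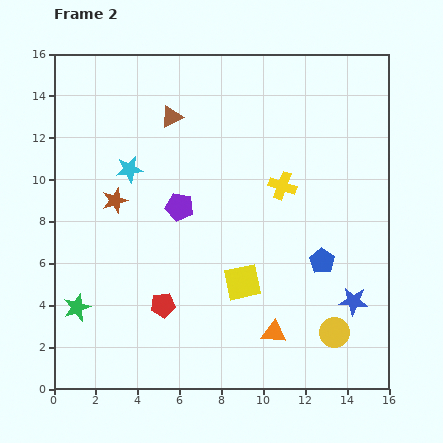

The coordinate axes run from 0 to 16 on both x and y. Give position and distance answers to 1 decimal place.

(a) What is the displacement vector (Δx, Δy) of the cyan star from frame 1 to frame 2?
(-2.0, -3.1)

The cyan star was at (5.6, 13.6) in frame 1 and (3.6, 10.5) in frame 2.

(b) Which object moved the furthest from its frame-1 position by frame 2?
the brown triangle

(moved 5.9; next 5.4)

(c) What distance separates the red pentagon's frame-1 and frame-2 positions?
2.9

The red pentagon moved from (3.0, 2.1) to (5.2, 4.0), a distance of √(2.2² + 1.9²) ≈ 2.9.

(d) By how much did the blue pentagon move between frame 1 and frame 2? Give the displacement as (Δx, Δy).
(0.8, -0.3)

The blue pentagon was at (12.0, 6.4) in frame 1 and (12.8, 6.1) in frame 2.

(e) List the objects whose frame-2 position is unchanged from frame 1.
the orange triangle, the blue star, the yellow cross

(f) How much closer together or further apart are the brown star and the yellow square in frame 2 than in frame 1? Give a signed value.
+4.4

Distance in frame 1: 2.8. Distance in frame 2: 7.2.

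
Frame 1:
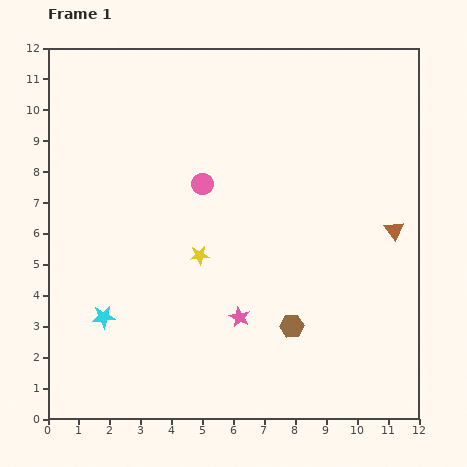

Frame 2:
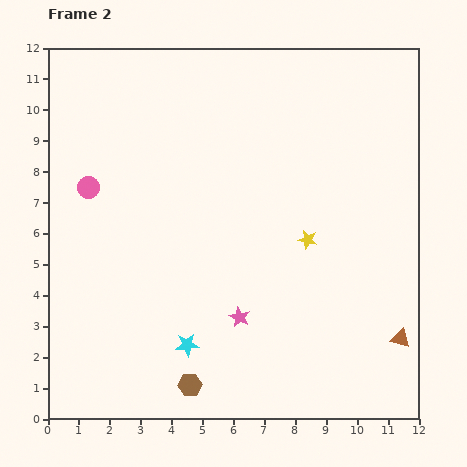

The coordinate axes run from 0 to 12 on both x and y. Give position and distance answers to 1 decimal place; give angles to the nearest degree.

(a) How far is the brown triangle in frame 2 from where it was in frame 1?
3.5

The brown triangle moved from (11.2, 6.1) to (11.4, 2.6), a distance of √(0.2² + 3.5²) ≈ 3.5.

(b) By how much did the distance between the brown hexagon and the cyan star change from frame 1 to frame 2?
-4.8

Distance in frame 1: 6.1. Distance in frame 2: 1.3.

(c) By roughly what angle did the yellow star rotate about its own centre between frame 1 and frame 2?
18° clockwise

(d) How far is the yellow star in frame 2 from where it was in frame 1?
3.5

The yellow star moved from (4.9, 5.3) to (8.4, 5.8), a distance of √(3.5² + 0.5²) ≈ 3.5.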